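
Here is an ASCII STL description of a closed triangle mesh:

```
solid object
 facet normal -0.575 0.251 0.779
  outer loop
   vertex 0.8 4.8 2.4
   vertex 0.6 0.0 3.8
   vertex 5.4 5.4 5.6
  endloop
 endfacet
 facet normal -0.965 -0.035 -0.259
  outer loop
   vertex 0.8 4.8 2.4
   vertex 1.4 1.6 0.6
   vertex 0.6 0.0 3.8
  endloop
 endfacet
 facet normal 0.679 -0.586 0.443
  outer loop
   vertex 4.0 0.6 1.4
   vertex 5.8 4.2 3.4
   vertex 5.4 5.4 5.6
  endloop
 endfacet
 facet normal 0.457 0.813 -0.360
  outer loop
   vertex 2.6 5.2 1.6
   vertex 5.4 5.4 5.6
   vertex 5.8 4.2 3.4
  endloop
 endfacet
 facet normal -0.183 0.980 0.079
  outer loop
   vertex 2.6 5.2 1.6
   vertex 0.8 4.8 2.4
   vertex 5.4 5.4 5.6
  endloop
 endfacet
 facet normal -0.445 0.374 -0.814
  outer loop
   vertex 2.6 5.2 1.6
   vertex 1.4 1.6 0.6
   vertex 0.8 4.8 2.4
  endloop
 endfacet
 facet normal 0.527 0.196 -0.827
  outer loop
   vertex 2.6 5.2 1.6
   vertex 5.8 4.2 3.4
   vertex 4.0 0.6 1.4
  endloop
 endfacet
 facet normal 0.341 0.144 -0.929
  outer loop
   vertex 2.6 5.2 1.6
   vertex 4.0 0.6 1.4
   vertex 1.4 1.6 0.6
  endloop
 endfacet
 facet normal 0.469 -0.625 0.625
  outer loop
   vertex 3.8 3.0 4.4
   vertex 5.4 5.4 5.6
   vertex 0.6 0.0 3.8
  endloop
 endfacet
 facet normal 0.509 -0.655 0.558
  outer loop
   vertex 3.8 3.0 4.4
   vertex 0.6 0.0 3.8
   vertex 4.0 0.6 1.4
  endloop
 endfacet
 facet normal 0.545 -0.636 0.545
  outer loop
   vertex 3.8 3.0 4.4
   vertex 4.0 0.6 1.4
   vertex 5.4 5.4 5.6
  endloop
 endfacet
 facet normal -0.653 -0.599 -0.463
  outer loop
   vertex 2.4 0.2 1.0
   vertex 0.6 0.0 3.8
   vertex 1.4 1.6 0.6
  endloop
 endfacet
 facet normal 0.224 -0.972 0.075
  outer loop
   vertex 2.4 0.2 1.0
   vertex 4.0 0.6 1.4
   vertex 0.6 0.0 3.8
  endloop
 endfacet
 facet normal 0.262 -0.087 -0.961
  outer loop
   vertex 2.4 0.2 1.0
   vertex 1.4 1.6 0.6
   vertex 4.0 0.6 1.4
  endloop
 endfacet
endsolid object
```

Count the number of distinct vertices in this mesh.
9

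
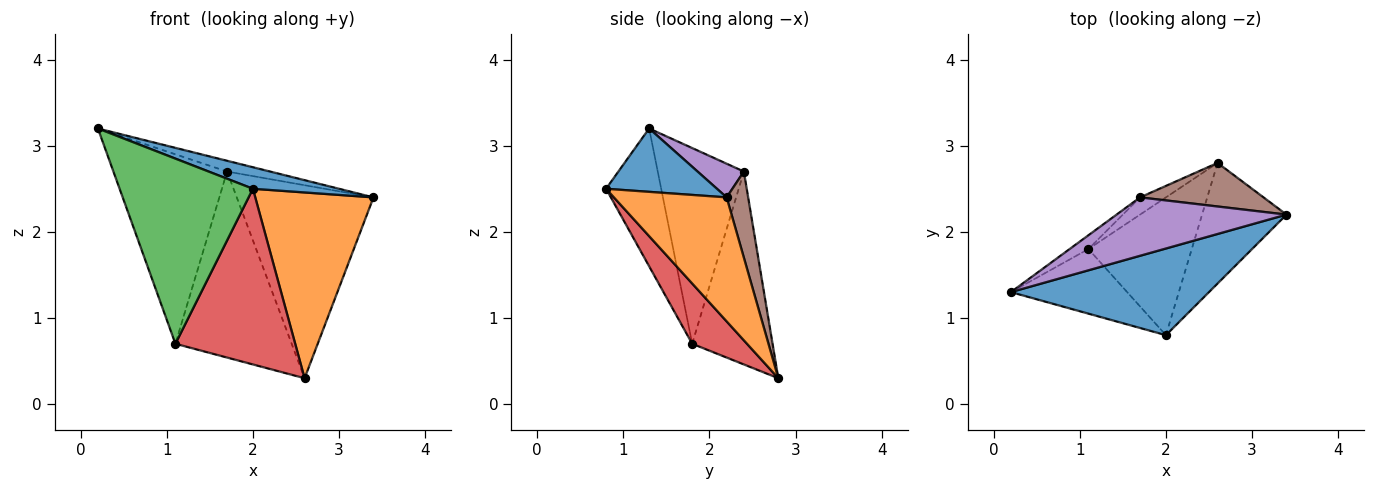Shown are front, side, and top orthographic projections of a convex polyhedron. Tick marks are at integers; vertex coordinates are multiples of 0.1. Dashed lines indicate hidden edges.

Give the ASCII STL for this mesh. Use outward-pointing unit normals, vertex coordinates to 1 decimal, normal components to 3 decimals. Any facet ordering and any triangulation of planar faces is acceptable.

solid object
 facet normal 0.296 -0.230 0.927
  outer loop
   vertex 2.0 0.8 2.5
   vertex 3.4 2.2 2.4
   vertex 0.2 1.3 3.2
  endloop
 endfacet
 facet normal 0.625 -0.655 -0.425
  outer loop
   vertex 2.6 2.8 0.3
   vertex 3.4 2.2 2.4
   vertex 2.0 0.8 2.5
  endloop
 endfacet
 facet normal -0.364 -0.880 -0.307
  outer loop
   vertex 1.1 1.8 0.7
   vertex 2.0 0.8 2.5
   vertex 0.2 1.3 3.2
  endloop
 endfacet
 facet normal 0.339 -0.740 -0.581
  outer loop
   vertex 1.1 1.8 0.7
   vertex 2.6 2.8 0.3
   vertex 2.0 0.8 2.5
  endloop
 endfacet
 facet normal 0.191 0.178 0.965
  outer loop
   vertex 1.7 2.4 2.7
   vertex 0.2 1.3 3.2
   vertex 3.4 2.2 2.4
  endloop
 endfacet
 facet normal 0.152 0.964 0.218
  outer loop
   vertex 1.7 2.4 2.7
   vertex 3.4 2.2 2.4
   vertex 2.6 2.8 0.3
  endloop
 endfacet
 facet normal -0.603 0.796 -0.058
  outer loop
   vertex 1.7 2.4 2.7
   vertex 1.1 1.8 0.7
   vertex 0.2 1.3 3.2
  endloop
 endfacet
 facet normal -0.567 0.820 -0.076
  outer loop
   vertex 1.7 2.4 2.7
   vertex 2.6 2.8 0.3
   vertex 1.1 1.8 0.7
  endloop
 endfacet
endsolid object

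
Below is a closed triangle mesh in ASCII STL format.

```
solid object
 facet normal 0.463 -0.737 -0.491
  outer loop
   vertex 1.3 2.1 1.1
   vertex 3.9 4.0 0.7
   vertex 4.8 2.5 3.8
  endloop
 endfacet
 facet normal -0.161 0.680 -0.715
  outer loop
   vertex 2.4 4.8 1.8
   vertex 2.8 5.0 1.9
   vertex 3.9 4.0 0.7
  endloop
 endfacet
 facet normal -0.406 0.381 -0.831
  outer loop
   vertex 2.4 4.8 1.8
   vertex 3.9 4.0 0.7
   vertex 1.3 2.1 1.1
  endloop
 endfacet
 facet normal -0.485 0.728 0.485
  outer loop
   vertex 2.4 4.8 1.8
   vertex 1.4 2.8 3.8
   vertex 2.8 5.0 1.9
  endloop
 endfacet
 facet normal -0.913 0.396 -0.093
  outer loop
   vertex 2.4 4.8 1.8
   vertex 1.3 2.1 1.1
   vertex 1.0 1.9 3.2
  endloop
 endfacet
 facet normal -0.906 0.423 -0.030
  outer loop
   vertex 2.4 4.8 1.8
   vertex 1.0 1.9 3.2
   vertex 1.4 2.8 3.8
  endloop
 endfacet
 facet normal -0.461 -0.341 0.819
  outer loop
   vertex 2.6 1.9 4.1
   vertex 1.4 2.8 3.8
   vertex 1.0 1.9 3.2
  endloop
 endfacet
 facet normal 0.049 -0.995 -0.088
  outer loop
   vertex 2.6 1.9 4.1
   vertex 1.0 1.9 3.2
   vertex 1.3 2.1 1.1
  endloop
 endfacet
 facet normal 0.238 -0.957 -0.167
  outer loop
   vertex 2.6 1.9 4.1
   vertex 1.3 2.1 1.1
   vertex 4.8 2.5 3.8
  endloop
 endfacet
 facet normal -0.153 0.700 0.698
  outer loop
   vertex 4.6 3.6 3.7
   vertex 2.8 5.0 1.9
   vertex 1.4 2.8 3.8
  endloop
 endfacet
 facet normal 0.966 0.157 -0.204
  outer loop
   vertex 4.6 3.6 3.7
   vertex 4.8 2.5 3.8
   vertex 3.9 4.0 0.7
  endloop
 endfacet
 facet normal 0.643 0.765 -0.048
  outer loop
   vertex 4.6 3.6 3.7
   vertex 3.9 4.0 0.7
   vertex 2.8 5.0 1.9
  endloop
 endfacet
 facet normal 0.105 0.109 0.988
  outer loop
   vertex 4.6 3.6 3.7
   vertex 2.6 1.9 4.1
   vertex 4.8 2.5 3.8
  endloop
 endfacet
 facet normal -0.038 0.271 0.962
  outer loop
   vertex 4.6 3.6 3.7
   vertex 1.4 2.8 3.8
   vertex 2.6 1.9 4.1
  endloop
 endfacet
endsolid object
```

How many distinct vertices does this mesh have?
9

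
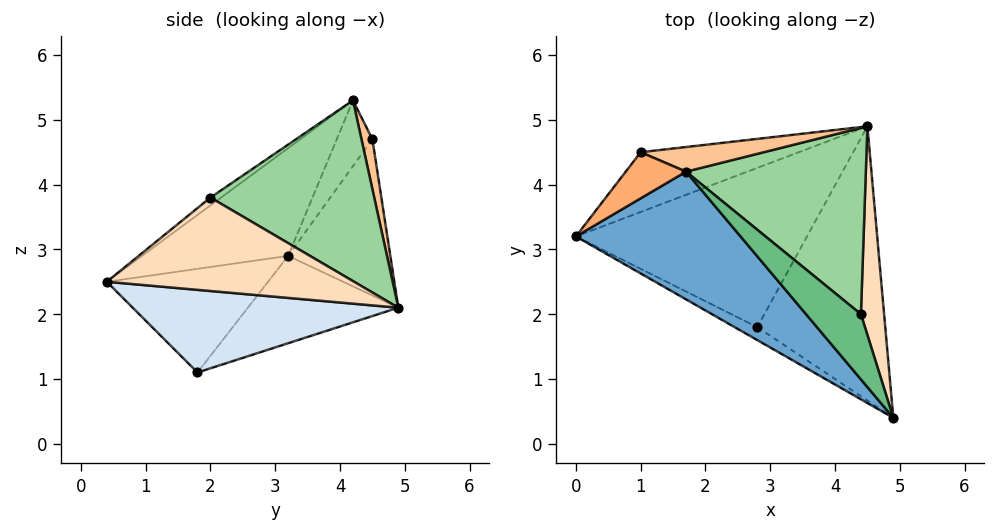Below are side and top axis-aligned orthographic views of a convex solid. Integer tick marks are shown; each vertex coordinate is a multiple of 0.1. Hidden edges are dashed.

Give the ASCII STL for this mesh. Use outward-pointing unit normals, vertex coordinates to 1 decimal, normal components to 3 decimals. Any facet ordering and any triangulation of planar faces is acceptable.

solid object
 facet normal -0.372 -0.733 0.569
  outer loop
   vertex 1.7 4.2 5.3
   vertex 0.0 3.2 2.9
   vertex 4.9 0.4 2.5
  endloop
 endfacet
 facet normal -0.500 -0.859 -0.109
  outer loop
   vertex 2.8 1.8 1.1
   vertex 4.9 0.4 2.5
   vertex 0.0 3.2 2.9
  endloop
 endfacet
 facet normal -0.317 0.444 -0.838
  outer loop
   vertex 2.8 1.8 1.1
   vertex 0.0 3.2 2.9
   vertex 4.5 4.9 2.1
  endloop
 endfacet
 facet normal 0.542 -0.026 -0.840
  outer loop
   vertex 2.8 1.8 1.1
   vertex 4.5 4.9 2.1
   vertex 4.9 0.4 2.5
  endloop
 endfacet
 facet normal -0.385 0.836 -0.390
  outer loop
   vertex 1.0 4.5 4.7
   vertex 4.5 4.9 2.1
   vertex 0.0 3.2 2.9
  endloop
 endfacet
 facet normal -0.692 -0.346 0.634
  outer loop
   vertex 1.0 4.5 4.7
   vertex 0.0 3.2 2.9
   vertex 1.7 4.2 5.3
  endloop
 endfacet
 facet normal 0.129 0.939 0.319
  outer loop
   vertex 1.0 4.5 4.7
   vertex 1.7 4.2 5.3
   vertex 4.5 4.9 2.1
  endloop
 endfacet
 facet normal 0.965 0.107 0.239
  outer loop
   vertex 4.4 2.0 3.8
   vertex 4.9 0.4 2.5
   vertex 4.5 4.9 2.1
  endloop
 endfacet
 facet normal -0.108 -0.647 0.755
  outer loop
   vertex 4.4 2.0 3.8
   vertex 1.7 4.2 5.3
   vertex 4.9 0.4 2.5
  endloop
 endfacet
 facet normal 0.661 0.363 0.657
  outer loop
   vertex 4.4 2.0 3.8
   vertex 4.5 4.9 2.1
   vertex 1.7 4.2 5.3
  endloop
 endfacet
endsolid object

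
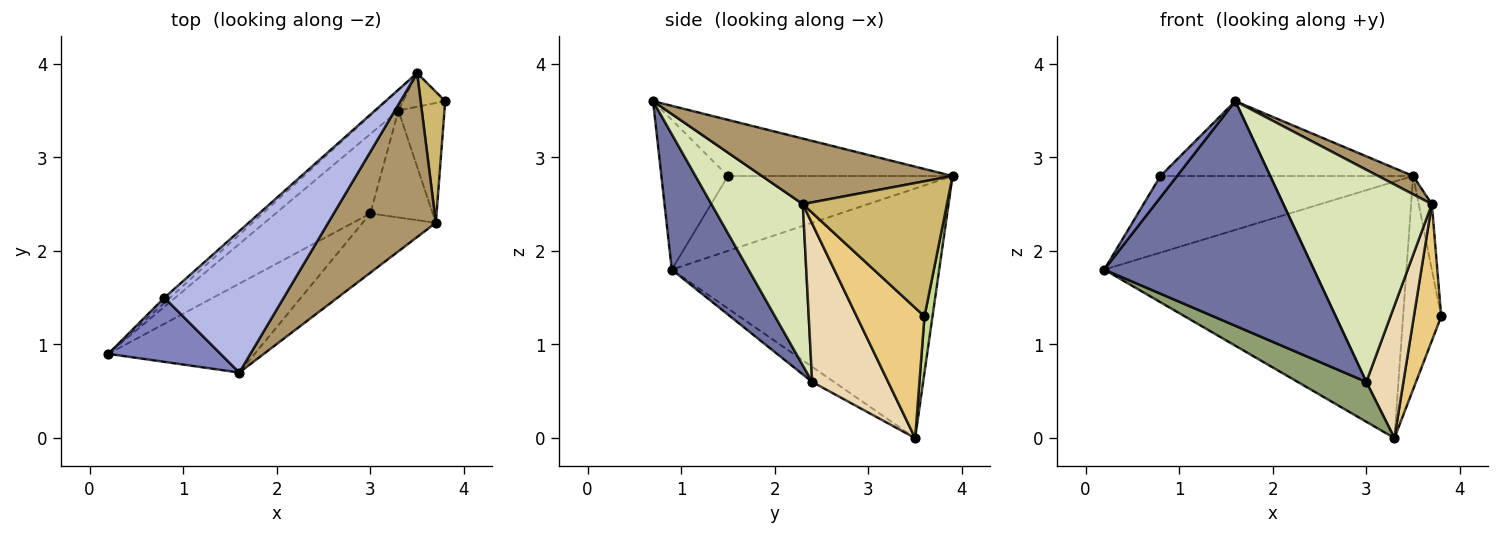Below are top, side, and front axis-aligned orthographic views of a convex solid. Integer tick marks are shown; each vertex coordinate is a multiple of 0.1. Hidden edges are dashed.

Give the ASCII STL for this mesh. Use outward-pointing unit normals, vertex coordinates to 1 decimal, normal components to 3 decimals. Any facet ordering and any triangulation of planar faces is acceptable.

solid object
 facet normal 0.322 -0.880 -0.348
  outer loop
   vertex 3.0 2.4 0.6
   vertex 1.6 0.7 3.6
   vertex 0.2 0.9 1.8
  endloop
 endfacet
 facet normal -0.784 -0.196 0.588
  outer loop
   vertex 0.8 1.5 2.8
   vertex 0.2 0.9 1.8
   vertex 1.6 0.7 3.6
  endloop
 endfacet
 facet normal -0.664 0.746 -0.050
  outer loop
   vertex 0.8 1.5 2.8
   vertex 3.5 3.9 2.8
   vertex 0.2 0.9 1.8
  endloop
 endfacet
 facet normal -0.384 0.432 0.816
  outer loop
   vertex 0.8 1.5 2.8
   vertex 1.6 0.7 3.6
   vertex 3.5 3.9 2.8
  endloop
 endfacet
 facet normal -0.141 -0.444 -0.885
  outer loop
   vertex 3.3 3.5 0.0
   vertex 3.0 2.4 0.6
   vertex 0.2 0.9 1.8
  endloop
 endfacet
 facet normal -0.662 0.748 -0.060
  outer loop
   vertex 3.3 3.5 0.0
   vertex 0.2 0.9 1.8
   vertex 3.5 3.9 2.8
  endloop
 endfacet
 facet normal 0.204 0.967 -0.153
  outer loop
   vertex 3.3 3.5 0.0
   vertex 3.5 3.9 2.8
   vertex 3.8 3.6 1.3
  endloop
 endfacet
 facet normal 0.510 -0.828 -0.231
  outer loop
   vertex 3.7 2.3 2.5
   vertex 1.6 0.7 3.6
   vertex 3.0 2.4 0.6
  endloop
 endfacet
 facet normal 0.518 -0.095 0.850
  outer loop
   vertex 3.7 2.3 2.5
   vertex 3.5 3.9 2.8
   vertex 1.6 0.7 3.6
  endloop
 endfacet
 facet normal 0.980 0.089 0.178
  outer loop
   vertex 3.7 2.3 2.5
   vertex 3.8 3.6 1.3
   vertex 3.5 3.9 2.8
  endloop
 endfacet
 facet normal 0.881 -0.355 -0.312
  outer loop
   vertex 3.7 2.3 2.5
   vertex 3.3 3.5 0.0
   vertex 3.8 3.6 1.3
  endloop
 endfacet
 facet normal 0.847 -0.413 -0.334
  outer loop
   vertex 3.7 2.3 2.5
   vertex 3.0 2.4 0.6
   vertex 3.3 3.5 0.0
  endloop
 endfacet
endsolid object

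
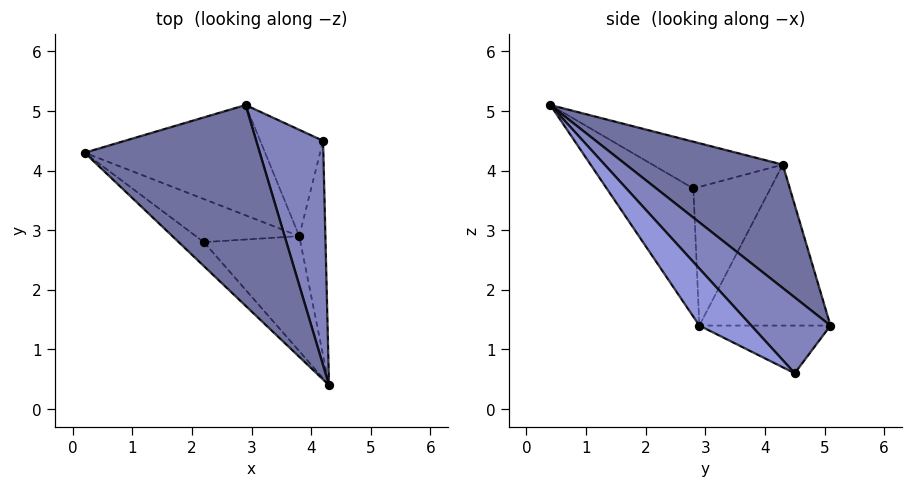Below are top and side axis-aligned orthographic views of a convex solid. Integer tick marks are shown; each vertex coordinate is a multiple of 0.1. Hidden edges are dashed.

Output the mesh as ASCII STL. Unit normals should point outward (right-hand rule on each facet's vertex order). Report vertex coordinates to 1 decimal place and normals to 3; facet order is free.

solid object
 facet normal 0.446 0.632 0.634
  outer loop
   vertex 2.9 5.1 1.4
   vertex 0.2 4.3 4.1
   vertex 4.3 0.4 5.1
  endloop
 endfacet
 facet normal 0.602 0.597 0.530
  outer loop
   vertex 2.9 5.1 1.4
   vertex 4.3 0.4 5.1
   vertex 4.2 4.5 0.6
  endloop
 endfacet
 facet normal 0.833 -0.400 -0.383
  outer loop
   vertex 3.8 2.9 1.4
   vertex 4.2 4.5 0.6
   vertex 4.3 0.4 5.1
  endloop
 endfacet
 facet normal -0.642 -0.263 -0.720
  outer loop
   vertex 3.8 2.9 1.4
   vertex 0.2 4.3 4.1
   vertex 2.9 5.1 1.4
  endloop
 endfacet
 facet normal -0.587 -0.240 -0.773
  outer loop
   vertex 3.8 2.9 1.4
   vertex 2.9 5.1 1.4
   vertex 4.2 4.5 0.6
  endloop
 endfacet
 facet normal -0.608 -0.723 -0.328
  outer loop
   vertex 2.2 2.8 3.7
   vertex 4.3 0.4 5.1
   vertex 0.2 4.3 4.1
  endloop
 endfacet
 facet normal -0.593 -0.673 -0.442
  outer loop
   vertex 2.2 2.8 3.7
   vertex 0.2 4.3 4.1
   vertex 3.8 2.9 1.4
  endloop
 endfacet
 facet normal -0.551 -0.724 -0.415
  outer loop
   vertex 2.2 2.8 3.7
   vertex 3.8 2.9 1.4
   vertex 4.3 0.4 5.1
  endloop
 endfacet
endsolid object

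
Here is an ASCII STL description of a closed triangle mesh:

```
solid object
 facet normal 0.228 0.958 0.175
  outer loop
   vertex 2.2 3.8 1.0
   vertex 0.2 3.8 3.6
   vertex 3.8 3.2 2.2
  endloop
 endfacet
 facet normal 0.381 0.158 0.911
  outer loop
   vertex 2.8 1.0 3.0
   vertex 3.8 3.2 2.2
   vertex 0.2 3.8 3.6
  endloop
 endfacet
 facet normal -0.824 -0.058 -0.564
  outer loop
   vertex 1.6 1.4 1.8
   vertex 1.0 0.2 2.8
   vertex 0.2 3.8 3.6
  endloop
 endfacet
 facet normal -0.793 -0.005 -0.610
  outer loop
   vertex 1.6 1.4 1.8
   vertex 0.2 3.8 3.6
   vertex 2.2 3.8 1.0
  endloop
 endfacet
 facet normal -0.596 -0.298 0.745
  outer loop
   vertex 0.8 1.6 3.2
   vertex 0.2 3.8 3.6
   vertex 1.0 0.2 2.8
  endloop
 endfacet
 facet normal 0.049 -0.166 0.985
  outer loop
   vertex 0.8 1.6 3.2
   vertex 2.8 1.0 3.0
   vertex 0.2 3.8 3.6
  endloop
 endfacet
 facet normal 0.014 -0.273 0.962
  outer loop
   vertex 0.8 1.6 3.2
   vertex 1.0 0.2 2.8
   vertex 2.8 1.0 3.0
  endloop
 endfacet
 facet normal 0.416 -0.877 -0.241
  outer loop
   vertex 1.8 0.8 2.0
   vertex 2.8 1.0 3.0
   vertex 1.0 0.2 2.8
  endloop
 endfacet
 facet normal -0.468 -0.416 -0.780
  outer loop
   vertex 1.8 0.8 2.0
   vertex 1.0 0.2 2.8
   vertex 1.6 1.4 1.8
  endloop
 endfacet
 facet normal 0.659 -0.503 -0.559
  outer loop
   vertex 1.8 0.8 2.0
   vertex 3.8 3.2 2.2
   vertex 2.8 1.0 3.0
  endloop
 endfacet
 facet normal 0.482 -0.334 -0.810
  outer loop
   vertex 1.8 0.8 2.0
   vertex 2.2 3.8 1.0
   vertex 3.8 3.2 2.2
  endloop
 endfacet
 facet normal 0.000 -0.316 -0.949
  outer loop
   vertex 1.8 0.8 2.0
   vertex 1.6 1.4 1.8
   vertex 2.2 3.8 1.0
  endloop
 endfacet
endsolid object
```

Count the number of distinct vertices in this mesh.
8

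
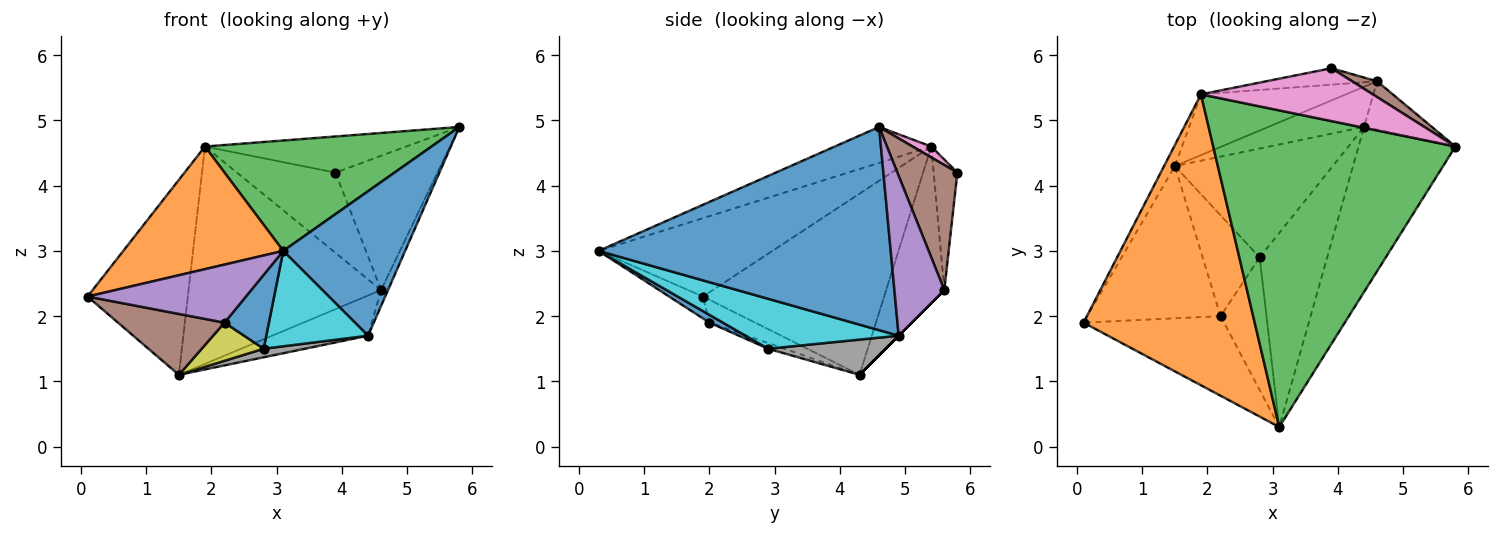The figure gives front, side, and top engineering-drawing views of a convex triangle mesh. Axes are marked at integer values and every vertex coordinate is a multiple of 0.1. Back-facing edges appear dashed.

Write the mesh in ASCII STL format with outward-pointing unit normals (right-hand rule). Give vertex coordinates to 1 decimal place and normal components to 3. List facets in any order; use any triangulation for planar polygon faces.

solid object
 facet normal 0.845 -0.353 -0.403
  outer loop
   vertex 4.4 4.9 1.7
   vertex 5.8 4.6 4.9
   vertex 3.1 0.3 3.0
  endloop
 endfacet
 facet normal -0.389 -0.358 0.849
  outer loop
   vertex 1.9 5.4 4.6
   vertex 0.1 1.9 2.3
   vertex 3.1 0.3 3.0
  endloop
 endfacet
 facet normal -0.139 -0.326 0.935
  outer loop
   vertex 1.9 5.4 4.6
   vertex 3.1 0.3 3.0
   vertex 5.8 4.6 4.9
  endloop
 endfacet
 facet normal -0.874 0.484 -0.052
  outer loop
   vertex 1.9 5.4 4.6
   vertex 1.5 4.3 1.1
   vertex 0.1 1.9 2.3
  endloop
 endfacet
 facet normal -0.125 -0.585 -0.802
  outer loop
   vertex 2.2 2.0 1.9
   vertex 3.1 0.3 3.0
   vertex 0.1 1.9 2.3
  endloop
 endfacet
 facet normal -0.157 -0.367 -0.917
  outer loop
   vertex 2.2 2.0 1.9
   vertex 0.1 1.9 2.3
   vertex 1.5 4.3 1.1
  endloop
 endfacet
 facet normal 0.052 0.564 0.824
  outer loop
   vertex 3.9 5.8 4.2
   vertex 1.9 5.4 4.6
   vertex 5.8 4.6 4.9
  endloop
 endfacet
 facet normal 0.217 -0.076 -0.973
  outer loop
   vertex 2.8 2.9 1.5
   vertex 1.5 4.3 1.1
   vertex 4.4 4.9 1.7
  endloop
 endfacet
 facet normal -0.093 -0.352 -0.931
  outer loop
   vertex 2.8 2.9 1.5
   vertex 2.2 2.0 1.9
   vertex 1.5 4.3 1.1
  endloop
 endfacet
 facet normal 0.553 -0.368 -0.748
  outer loop
   vertex 2.8 2.9 1.5
   vertex 4.4 4.9 1.7
   vertex 3.1 0.3 3.0
  endloop
 endfacet
 facet normal 0.146 -0.482 -0.864
  outer loop
   vertex 2.8 2.9 1.5
   vertex 3.1 0.3 3.0
   vertex 2.2 2.0 1.9
  endloop
 endfacet
 facet normal -0.279 0.925 -0.259
  outer loop
   vertex 4.6 5.6 2.4
   vertex 1.5 4.3 1.1
   vertex 1.9 5.4 4.6
  endloop
 endfacet
 facet normal -0.230 0.953 -0.195
  outer loop
   vertex 4.6 5.6 2.4
   vertex 1.9 5.4 4.6
   vertex 3.9 5.8 4.2
  endloop
 endfacet
 facet normal 0.000 0.707 -0.707
  outer loop
   vertex 4.6 5.6 2.4
   vertex 4.4 4.9 1.7
   vertex 1.5 4.3 1.1
  endloop
 endfacet
 facet normal 0.913 0.127 -0.388
  outer loop
   vertex 4.6 5.6 2.4
   vertex 5.8 4.6 4.9
   vertex 4.4 4.9 1.7
  endloop
 endfacet
 facet normal 0.504 0.858 0.101
  outer loop
   vertex 4.6 5.6 2.4
   vertex 3.9 5.8 4.2
   vertex 5.8 4.6 4.9
  endloop
 endfacet
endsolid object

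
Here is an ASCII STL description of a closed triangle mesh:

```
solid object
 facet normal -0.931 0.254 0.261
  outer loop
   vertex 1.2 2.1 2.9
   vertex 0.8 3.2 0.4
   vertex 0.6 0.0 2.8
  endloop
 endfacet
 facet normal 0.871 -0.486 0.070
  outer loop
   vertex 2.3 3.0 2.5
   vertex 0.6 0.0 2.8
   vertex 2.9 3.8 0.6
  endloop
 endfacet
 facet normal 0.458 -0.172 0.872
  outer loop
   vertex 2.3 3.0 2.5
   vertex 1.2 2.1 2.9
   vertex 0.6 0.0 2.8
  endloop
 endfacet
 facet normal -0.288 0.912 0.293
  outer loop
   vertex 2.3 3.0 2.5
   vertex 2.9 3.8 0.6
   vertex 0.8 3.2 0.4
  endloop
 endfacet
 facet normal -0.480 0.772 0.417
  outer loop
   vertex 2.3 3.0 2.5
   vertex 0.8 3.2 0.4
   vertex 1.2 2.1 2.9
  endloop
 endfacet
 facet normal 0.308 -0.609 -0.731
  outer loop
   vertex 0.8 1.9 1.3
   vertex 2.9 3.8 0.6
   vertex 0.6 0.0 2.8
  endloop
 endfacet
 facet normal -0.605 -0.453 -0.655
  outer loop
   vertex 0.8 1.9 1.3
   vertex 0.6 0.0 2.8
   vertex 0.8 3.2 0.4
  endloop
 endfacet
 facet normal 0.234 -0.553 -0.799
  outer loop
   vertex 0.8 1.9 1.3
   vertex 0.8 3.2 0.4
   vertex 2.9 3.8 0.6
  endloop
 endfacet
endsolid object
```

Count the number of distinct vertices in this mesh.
6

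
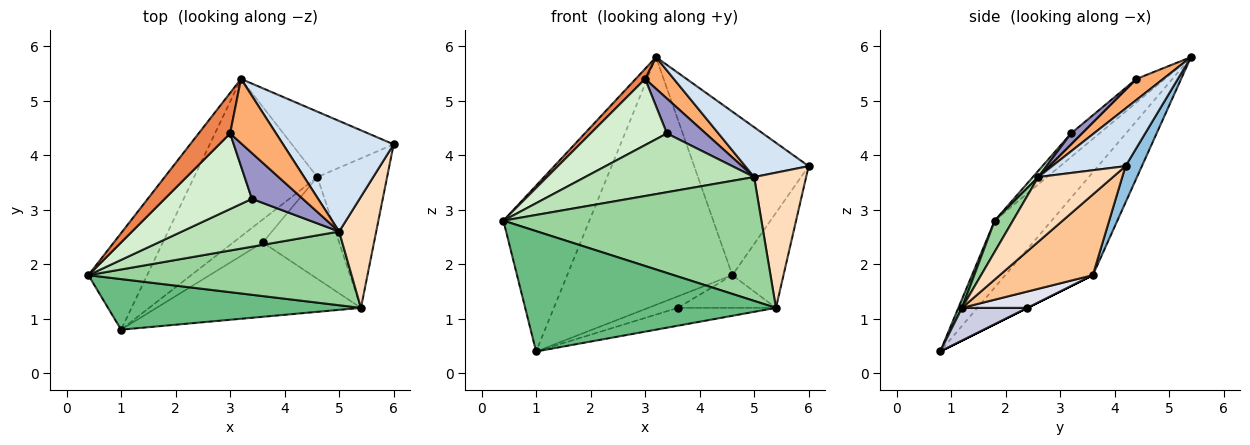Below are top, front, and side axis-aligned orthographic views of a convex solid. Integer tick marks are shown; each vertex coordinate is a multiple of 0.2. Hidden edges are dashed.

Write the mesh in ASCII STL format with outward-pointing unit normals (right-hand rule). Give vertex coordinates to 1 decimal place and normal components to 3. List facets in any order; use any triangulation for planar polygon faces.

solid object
 facet normal -0.497 0.750 -0.437
  outer loop
   vertex 1.0 0.8 0.4
   vertex 0.4 1.8 2.8
   vertex 3.2 5.4 5.8
  endloop
 endfacet
 facet normal 0.131 0.920 -0.368
  outer loop
   vertex 4.6 3.6 1.8
   vertex 3.2 5.4 5.8
   vertex 6.0 4.2 3.8
  endloop
 endfacet
 facet normal -0.409 0.770 -0.490
  outer loop
   vertex 4.6 3.6 1.8
   vertex 1.0 0.8 0.4
   vertex 3.2 5.4 5.8
  endloop
 endfacet
 facet normal 0.429 -0.371 0.823
  outer loop
   vertex 5.0 2.6 3.6
   vertex 6.0 4.2 3.8
   vertex 3.2 5.4 5.8
  endloop
 endfacet
 facet normal -0.588 -0.196 0.784
  outer loop
   vertex 3.0 4.4 5.4
   vertex 3.2 5.4 5.8
   vertex 0.4 1.8 2.8
  endloop
 endfacet
 facet normal 0.380 -0.408 0.830
  outer loop
   vertex 3.0 4.4 5.4
   vertex 5.0 2.6 3.6
   vertex 3.2 5.4 5.8
  endloop
 endfacet
 facet normal 0.698 0.384 -0.604
  outer loop
   vertex 5.4 1.2 1.2
   vertex 4.6 3.6 1.8
   vertex 6.0 4.2 3.8
  endloop
 endfacet
 facet normal 0.743 -0.517 0.426
  outer loop
   vertex 5.4 1.2 1.2
   vertex 6.0 4.2 3.8
   vertex 5.0 2.6 3.6
  endloop
 endfacet
 facet normal 0.013 -0.922 0.387
  outer loop
   vertex 5.4 1.2 1.2
   vertex 0.4 1.8 2.8
   vertex 1.0 0.8 0.4
  endloop
 endfacet
 facet normal 0.060 -0.858 0.510
  outer loop
   vertex 5.4 1.2 1.2
   vertex 5.0 2.6 3.6
   vertex 0.4 1.8 2.8
  endloop
 endfacet
 facet normal 0.025 -0.775 0.631
  outer loop
   vertex 3.4 3.2 4.4
   vertex 0.4 1.8 2.8
   vertex 5.0 2.6 3.6
  endloop
 endfacet
 facet normal -0.094 -0.656 0.749
  outer loop
   vertex 3.4 3.2 4.4
   vertex 3.0 4.4 5.4
   vertex 0.4 1.8 2.8
  endloop
 endfacet
 facet normal 0.168 -0.597 0.784
  outer loop
   vertex 3.4 3.2 4.4
   vertex 5.0 2.6 3.6
   vertex 3.0 4.4 5.4
  endloop
 endfacet
 facet normal 0.000 0.447 -0.894
  outer loop
   vertex 3.6 2.4 1.2
   vertex 1.0 0.8 0.4
   vertex 4.6 3.6 1.8
  endloop
 endfacet
 facet normal 0.154 0.231 -0.961
  outer loop
   vertex 3.6 2.4 1.2
   vertex 5.4 1.2 1.2
   vertex 1.0 0.8 0.4
  endloop
 endfacet
 facet normal 0.200 0.300 -0.933
  outer loop
   vertex 3.6 2.4 1.2
   vertex 4.6 3.6 1.8
   vertex 5.4 1.2 1.2
  endloop
 endfacet
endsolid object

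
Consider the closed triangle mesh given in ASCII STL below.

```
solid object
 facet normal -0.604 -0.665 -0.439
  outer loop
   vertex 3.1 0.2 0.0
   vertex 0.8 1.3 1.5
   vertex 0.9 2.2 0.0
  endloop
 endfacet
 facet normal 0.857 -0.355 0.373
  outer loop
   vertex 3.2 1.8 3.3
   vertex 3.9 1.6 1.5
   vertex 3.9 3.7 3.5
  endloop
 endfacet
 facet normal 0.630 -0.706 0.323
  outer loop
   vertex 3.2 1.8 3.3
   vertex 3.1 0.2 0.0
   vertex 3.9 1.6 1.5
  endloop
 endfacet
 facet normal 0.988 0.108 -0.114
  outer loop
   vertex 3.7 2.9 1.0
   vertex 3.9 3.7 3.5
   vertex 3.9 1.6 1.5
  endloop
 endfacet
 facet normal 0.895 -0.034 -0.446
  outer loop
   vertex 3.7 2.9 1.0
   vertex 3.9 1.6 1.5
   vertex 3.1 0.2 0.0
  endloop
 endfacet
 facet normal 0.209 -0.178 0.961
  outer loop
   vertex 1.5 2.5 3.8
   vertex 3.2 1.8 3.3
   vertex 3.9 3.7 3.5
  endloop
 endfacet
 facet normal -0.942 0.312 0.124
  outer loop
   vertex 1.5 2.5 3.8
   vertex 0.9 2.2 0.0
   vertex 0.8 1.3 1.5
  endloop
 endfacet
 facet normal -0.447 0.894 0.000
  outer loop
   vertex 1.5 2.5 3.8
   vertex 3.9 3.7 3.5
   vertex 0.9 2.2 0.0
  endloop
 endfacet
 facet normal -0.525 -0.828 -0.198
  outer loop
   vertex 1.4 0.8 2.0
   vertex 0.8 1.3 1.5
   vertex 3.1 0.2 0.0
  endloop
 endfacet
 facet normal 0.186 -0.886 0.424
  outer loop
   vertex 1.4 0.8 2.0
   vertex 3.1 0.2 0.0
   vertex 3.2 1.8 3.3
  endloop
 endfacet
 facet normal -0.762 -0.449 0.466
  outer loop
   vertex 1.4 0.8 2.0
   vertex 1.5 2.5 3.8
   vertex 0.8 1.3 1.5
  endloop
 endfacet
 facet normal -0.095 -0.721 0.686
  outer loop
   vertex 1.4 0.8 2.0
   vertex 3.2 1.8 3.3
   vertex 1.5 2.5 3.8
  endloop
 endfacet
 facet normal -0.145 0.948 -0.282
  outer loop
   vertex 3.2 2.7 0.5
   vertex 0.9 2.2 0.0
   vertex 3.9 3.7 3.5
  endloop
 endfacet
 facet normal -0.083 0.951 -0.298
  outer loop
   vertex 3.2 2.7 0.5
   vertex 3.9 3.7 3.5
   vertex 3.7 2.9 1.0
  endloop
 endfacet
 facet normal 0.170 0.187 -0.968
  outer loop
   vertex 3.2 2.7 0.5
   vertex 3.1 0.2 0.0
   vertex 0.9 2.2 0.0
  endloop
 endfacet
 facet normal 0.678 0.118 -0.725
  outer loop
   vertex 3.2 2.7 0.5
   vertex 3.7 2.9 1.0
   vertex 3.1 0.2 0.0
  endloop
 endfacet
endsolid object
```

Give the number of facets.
16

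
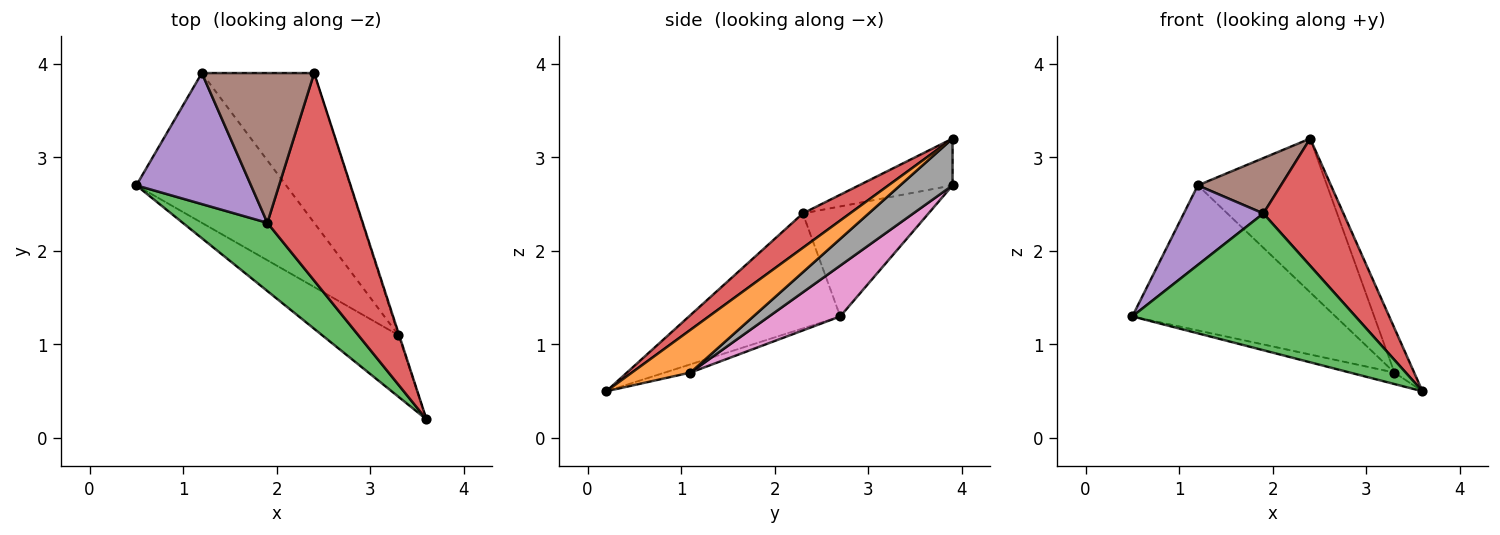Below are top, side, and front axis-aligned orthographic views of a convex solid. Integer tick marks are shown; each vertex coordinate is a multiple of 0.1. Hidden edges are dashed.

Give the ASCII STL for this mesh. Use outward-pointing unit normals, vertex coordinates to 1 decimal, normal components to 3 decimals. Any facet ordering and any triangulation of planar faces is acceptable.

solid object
 facet normal -0.105 0.182 -0.978
  outer loop
   vertex 3.3 1.1 0.7
   vertex 3.6 0.2 0.5
   vertex 0.5 2.7 1.3
  endloop
 endfacet
 facet normal 0.947 0.320 -0.017
  outer loop
   vertex 3.3 1.1 0.7
   vertex 2.4 3.9 3.2
   vertex 3.6 0.2 0.5
  endloop
 endfacet
 facet normal -0.519 -0.765 0.382
  outer loop
   vertex 1.9 2.3 2.4
   vertex 0.5 2.7 1.3
   vertex 3.6 0.2 0.5
  endloop
 endfacet
 facet normal 0.294 -0.499 0.815
  outer loop
   vertex 1.9 2.3 2.4
   vertex 3.6 0.2 0.5
   vertex 2.4 3.9 3.2
  endloop
 endfacet
 facet normal -0.634 -0.401 0.661
  outer loop
   vertex 1.2 3.9 2.7
   vertex 0.5 2.7 1.3
   vertex 1.9 2.3 2.4
  endloop
 endfacet
 facet normal -0.364 -0.323 0.874
  outer loop
   vertex 1.2 3.9 2.7
   vertex 1.9 2.3 2.4
   vertex 2.4 3.9 3.2
  endloop
 endfacet
 facet normal 0.237 0.676 -0.698
  outer loop
   vertex 1.2 3.9 2.7
   vertex 3.3 1.1 0.7
   vertex 0.5 2.7 1.3
  endloop
 endfacet
 facet normal 0.279 0.688 -0.670
  outer loop
   vertex 1.2 3.9 2.7
   vertex 2.4 3.9 3.2
   vertex 3.3 1.1 0.7
  endloop
 endfacet
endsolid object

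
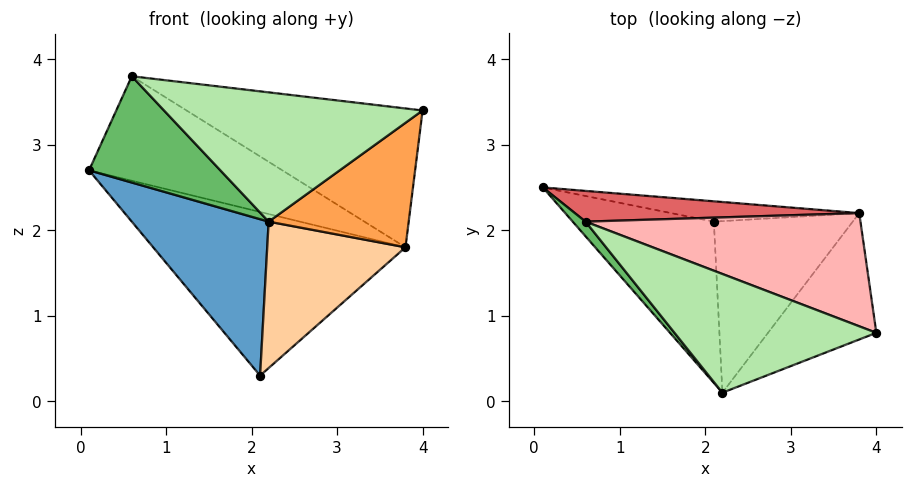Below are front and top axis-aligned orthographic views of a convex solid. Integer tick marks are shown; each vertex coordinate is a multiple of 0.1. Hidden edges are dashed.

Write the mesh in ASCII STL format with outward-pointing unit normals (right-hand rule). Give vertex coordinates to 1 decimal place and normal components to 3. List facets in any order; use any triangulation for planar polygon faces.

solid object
 facet normal -0.707 -0.492 -0.507
  outer loop
   vertex 2.1 2.1 0.3
   vertex 2.2 0.1 2.1
   vertex 0.1 2.5 2.7
  endloop
 endfacet
 facet normal 0.050 0.991 -0.123
  outer loop
   vertex 3.8 2.2 1.8
   vertex 2.1 2.1 0.3
   vertex 0.1 2.5 2.7
  endloop
 endfacet
 facet normal 0.619 -0.551 -0.560
  outer loop
   vertex 3.8 2.2 1.8
   vertex 4.0 0.8 3.4
   vertex 2.2 0.1 2.1
  endloop
 endfacet
 facet normal 0.579 -0.529 -0.620
  outer loop
   vertex 3.8 2.2 1.8
   vertex 2.2 0.1 2.1
   vertex 2.1 2.1 0.3
  endloop
 endfacet
 facet normal -0.738 -0.669 0.092
  outer loop
   vertex 0.6 2.1 3.8
   vertex 0.1 2.5 2.7
   vertex 2.2 0.1 2.1
  endloop
 endfacet
 facet normal -0.198 -0.722 0.663
  outer loop
   vertex 0.6 2.1 3.8
   vertex 2.2 0.1 2.1
   vertex 4.0 0.8 3.4
  endloop
 endfacet
 facet normal 0.145 0.949 0.279
  outer loop
   vertex 0.6 2.1 3.8
   vertex 3.8 2.2 1.8
   vertex 0.1 2.5 2.7
  endloop
 endfacet
 facet normal 0.348 0.727 0.592
  outer loop
   vertex 0.6 2.1 3.8
   vertex 4.0 0.8 3.4
   vertex 3.8 2.2 1.8
  endloop
 endfacet
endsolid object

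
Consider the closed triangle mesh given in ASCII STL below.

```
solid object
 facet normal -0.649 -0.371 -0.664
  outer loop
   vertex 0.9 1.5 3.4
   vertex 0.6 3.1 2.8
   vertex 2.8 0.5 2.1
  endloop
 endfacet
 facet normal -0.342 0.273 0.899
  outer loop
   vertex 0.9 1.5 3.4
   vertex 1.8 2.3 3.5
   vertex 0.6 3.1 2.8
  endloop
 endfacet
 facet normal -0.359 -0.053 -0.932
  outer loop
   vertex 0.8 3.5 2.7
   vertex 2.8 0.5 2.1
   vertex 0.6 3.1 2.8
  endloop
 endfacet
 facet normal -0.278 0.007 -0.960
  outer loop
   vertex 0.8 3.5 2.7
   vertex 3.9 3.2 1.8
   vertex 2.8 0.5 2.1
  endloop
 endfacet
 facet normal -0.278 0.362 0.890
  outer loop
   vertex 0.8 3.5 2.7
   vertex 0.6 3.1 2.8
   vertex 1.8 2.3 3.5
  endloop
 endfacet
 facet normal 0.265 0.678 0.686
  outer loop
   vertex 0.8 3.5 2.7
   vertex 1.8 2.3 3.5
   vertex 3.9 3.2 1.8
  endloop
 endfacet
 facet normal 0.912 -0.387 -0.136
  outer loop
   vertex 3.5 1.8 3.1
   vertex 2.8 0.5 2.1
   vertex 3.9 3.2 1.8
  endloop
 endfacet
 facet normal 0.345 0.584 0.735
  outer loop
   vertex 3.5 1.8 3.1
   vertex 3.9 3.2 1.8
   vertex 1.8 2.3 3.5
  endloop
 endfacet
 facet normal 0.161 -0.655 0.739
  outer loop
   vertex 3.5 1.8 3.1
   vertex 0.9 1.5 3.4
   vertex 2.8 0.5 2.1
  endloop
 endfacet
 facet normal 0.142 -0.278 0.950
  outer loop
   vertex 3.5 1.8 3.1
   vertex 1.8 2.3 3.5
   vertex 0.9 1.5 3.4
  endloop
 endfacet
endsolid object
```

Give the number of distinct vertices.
7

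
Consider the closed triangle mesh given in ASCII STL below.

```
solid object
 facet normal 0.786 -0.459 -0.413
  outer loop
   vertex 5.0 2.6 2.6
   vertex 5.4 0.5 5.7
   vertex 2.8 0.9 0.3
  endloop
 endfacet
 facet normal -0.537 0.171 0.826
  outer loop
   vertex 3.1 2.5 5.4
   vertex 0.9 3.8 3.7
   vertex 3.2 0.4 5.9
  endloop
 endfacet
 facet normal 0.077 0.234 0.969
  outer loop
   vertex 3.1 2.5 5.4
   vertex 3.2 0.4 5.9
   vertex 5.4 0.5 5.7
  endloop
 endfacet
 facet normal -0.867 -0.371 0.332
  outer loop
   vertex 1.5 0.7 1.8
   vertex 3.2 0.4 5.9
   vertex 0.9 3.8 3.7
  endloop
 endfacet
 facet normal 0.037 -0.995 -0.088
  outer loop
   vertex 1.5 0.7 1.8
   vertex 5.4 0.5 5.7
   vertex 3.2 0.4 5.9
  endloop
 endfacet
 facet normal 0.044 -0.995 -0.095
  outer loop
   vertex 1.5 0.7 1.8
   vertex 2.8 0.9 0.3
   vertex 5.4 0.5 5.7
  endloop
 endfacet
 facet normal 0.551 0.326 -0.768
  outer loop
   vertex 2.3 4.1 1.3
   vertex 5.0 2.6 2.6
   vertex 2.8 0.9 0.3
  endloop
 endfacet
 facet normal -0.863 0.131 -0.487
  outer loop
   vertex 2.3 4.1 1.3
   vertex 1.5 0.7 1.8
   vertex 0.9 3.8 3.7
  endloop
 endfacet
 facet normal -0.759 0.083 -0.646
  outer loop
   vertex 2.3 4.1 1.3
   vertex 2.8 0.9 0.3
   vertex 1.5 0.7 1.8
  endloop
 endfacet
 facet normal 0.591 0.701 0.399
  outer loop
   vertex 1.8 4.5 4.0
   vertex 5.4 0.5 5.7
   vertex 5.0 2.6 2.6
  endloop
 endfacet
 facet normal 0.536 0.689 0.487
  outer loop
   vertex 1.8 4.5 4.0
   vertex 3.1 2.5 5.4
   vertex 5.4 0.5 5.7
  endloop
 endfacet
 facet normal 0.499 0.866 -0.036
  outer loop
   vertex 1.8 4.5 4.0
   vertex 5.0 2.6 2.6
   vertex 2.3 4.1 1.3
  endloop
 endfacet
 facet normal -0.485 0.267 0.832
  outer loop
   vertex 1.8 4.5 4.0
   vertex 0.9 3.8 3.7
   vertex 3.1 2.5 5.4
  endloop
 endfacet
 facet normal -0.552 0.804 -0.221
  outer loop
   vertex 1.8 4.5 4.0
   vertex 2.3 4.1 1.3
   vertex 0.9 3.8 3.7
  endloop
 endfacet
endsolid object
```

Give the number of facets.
14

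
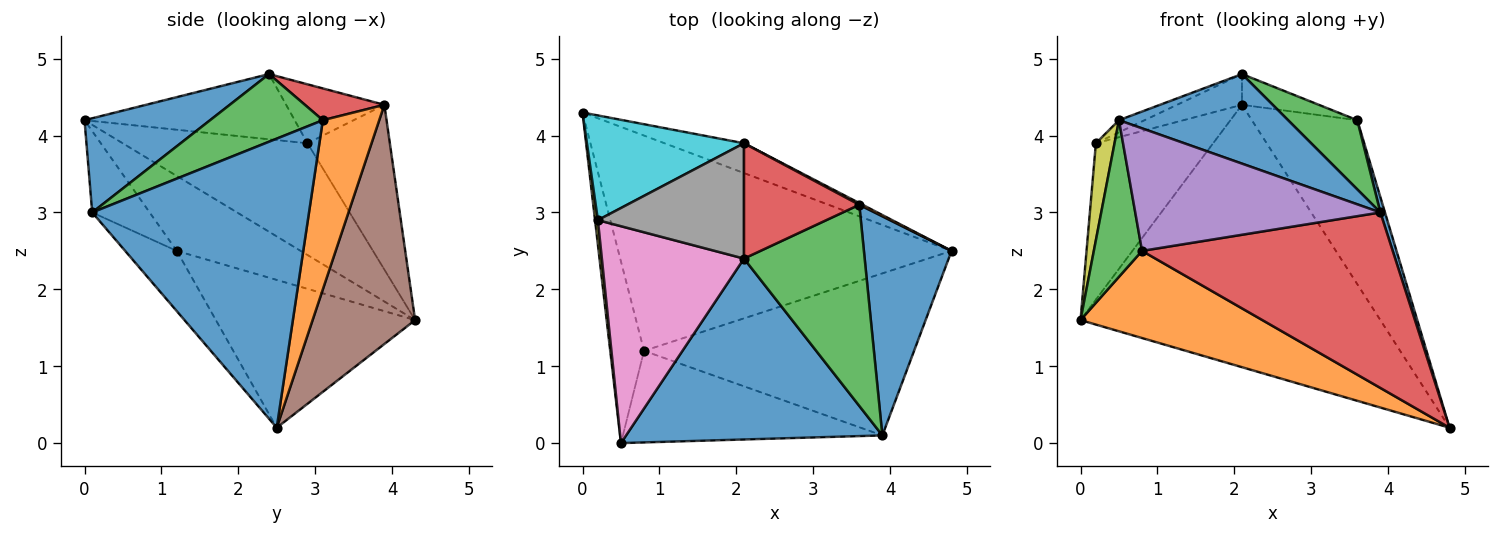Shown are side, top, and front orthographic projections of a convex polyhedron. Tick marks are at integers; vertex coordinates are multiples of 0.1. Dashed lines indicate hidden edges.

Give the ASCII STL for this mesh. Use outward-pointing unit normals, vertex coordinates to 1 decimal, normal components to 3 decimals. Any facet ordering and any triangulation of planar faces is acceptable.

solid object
 facet normal 0.313 -0.421 0.851
  outer loop
   vertex 3.9 0.1 3.0
   vertex 2.1 2.4 4.8
   vertex 0.5 0.0 4.2
  endloop
 endfacet
 facet normal -0.380 -0.347 -0.857
  outer loop
   vertex 0.8 1.2 2.5
   vertex 0.0 4.3 1.6
   vertex 4.8 2.5 0.2
  endloop
 endfacet
 facet normal -0.859 -0.334 -0.388
  outer loop
   vertex 0.8 1.2 2.5
   vertex 0.5 0.0 4.2
   vertex 0.0 4.3 1.6
  endloop
 endfacet
 facet normal -0.150 -0.726 -0.671
  outer loop
   vertex 0.8 1.2 2.5
   vertex 4.8 2.5 0.2
   vertex 3.9 0.1 3.0
  endloop
 endfacet
 facet normal -0.184 -0.787 -0.588
  outer loop
   vertex 0.8 1.2 2.5
   vertex 3.9 0.1 3.0
   vertex 0.5 0.0 4.2
  endloop
 endfacet
 facet normal 0.322 0.941 -0.107
  outer loop
   vertex 2.1 3.9 4.4
   vertex 4.8 2.5 0.2
   vertex 0.0 4.3 1.6
  endloop
 endfacet
 facet normal -0.417 0.051 0.908
  outer loop
   vertex 0.2 2.9 3.9
   vertex 0.5 0.0 4.2
   vertex 2.1 2.4 4.8
  endloop
 endfacet
 facet normal -0.363 0.240 0.900
  outer loop
   vertex 0.2 2.9 3.9
   vertex 2.1 2.4 4.8
   vertex 2.1 3.9 4.4
  endloop
 endfacet
 facet normal -0.995 -0.100 0.025
  outer loop
   vertex 0.2 2.9 3.9
   vertex 0.0 4.3 1.6
   vertex 0.5 0.0 4.2
  endloop
 endfacet
 facet normal -0.504 0.718 0.481
  outer loop
   vertex 0.2 2.9 3.9
   vertex 2.1 3.9 4.4
   vertex 0.0 4.3 1.6
  endloop
 endfacet
 facet normal 0.957 -0.020 0.290
  outer loop
   vertex 3.6 3.1 4.2
   vertex 3.9 0.1 3.0
   vertex 4.8 2.5 0.2
  endloop
 endfacet
 facet normal 0.472 0.882 0.009
  outer loop
   vertex 3.6 3.1 4.2
   vertex 4.8 2.5 0.2
   vertex 2.1 3.9 4.4
  endloop
 endfacet
 facet normal 0.468 -0.287 0.836
  outer loop
   vertex 3.6 3.1 4.2
   vertex 2.1 2.4 4.8
   vertex 3.9 0.1 3.0
  endloop
 endfacet
 facet normal 0.257 0.249 0.934
  outer loop
   vertex 3.6 3.1 4.2
   vertex 2.1 3.9 4.4
   vertex 2.1 2.4 4.8
  endloop
 endfacet
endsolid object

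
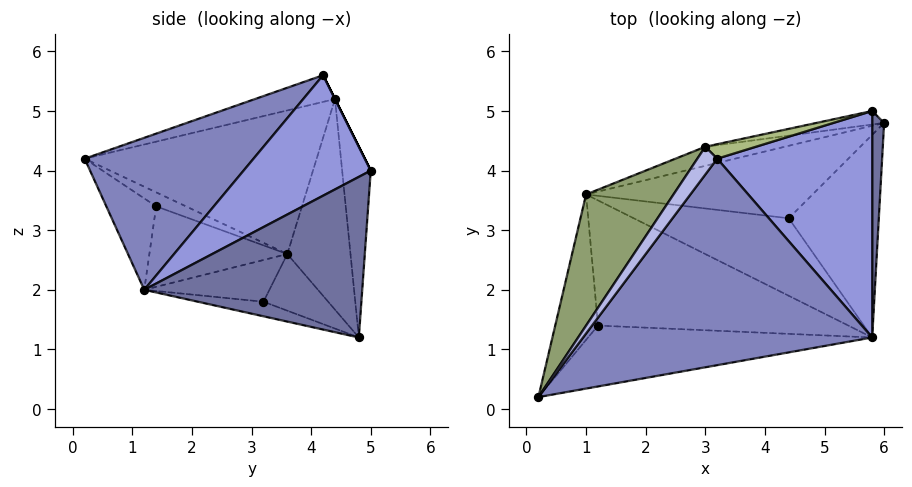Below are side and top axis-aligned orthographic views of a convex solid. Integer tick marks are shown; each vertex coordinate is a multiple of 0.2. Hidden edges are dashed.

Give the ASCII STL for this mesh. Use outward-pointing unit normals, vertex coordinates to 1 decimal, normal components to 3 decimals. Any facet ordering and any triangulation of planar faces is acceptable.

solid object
 facet normal 0.997 -0.039 0.074
  outer loop
   vertex 5.8 1.2 2.0
   vertex 6.0 4.8 1.2
   vertex 5.8 5.0 4.0
  endloop
 endfacet
 facet normal 0.389 -0.550 0.739
  outer loop
   vertex 5.8 1.2 2.0
   vertex 3.2 4.2 5.6
   vertex 0.2 0.2 4.2
  endloop
 endfacet
 facet normal 0.567 -0.384 0.729
  outer loop
   vertex 5.8 1.2 2.0
   vertex 5.8 5.0 4.0
   vertex 3.2 4.2 5.6
  endloop
 endfacet
 facet normal -0.747 0.365 0.556
  outer loop
   vertex 3.0 4.4 5.2
   vertex 0.2 0.2 4.2
   vertex 3.2 4.2 5.6
  endloop
 endfacet
 facet normal -0.780 0.407 0.475
  outer loop
   vertex 3.0 4.4 5.2
   vertex 1.0 3.6 2.6
   vertex 0.2 0.2 4.2
  endloop
 endfacet
 facet normal 0.000 0.894 0.447
  outer loop
   vertex 3.0 4.4 5.2
   vertex 3.2 4.2 5.6
   vertex 5.8 5.0 4.0
  endloop
 endfacet
 facet normal -0.244 0.966 -0.086
  outer loop
   vertex 3.0 4.4 5.2
   vertex 5.8 5.0 4.0
   vertex 6.0 4.8 1.2
  endloop
 endfacet
 facet normal -0.258 0.961 -0.097
  outer loop
   vertex 3.0 4.4 5.2
   vertex 6.0 4.8 1.2
   vertex 1.0 3.6 2.6
  endloop
 endfacet
 facet normal -0.286 -0.355 -0.890
  outer loop
   vertex 1.2 1.4 3.4
   vertex 5.8 1.2 2.0
   vertex 0.2 0.2 4.2
  endloop
 endfacet
 facet normal -0.292 -0.350 -0.890
  outer loop
   vertex 1.2 1.4 3.4
   vertex 0.2 0.2 4.2
   vertex 1.0 3.6 2.6
  endloop
 endfacet
 facet normal -0.287 -0.350 -0.892
  outer loop
   vertex 1.2 1.4 3.4
   vertex 1.0 3.6 2.6
   vertex 5.8 1.2 2.0
  endloop
 endfacet
 facet normal -0.156 -0.206 -0.966
  outer loop
   vertex 4.4 3.2 1.8
   vertex 6.0 4.8 1.2
   vertex 5.8 1.2 2.0
  endloop
 endfacet
 facet normal -0.241 -0.120 -0.963
  outer loop
   vertex 4.4 3.2 1.8
   vertex 1.0 3.6 2.6
   vertex 6.0 4.8 1.2
  endloop
 endfacet
 facet normal -0.250 -0.268 -0.930
  outer loop
   vertex 4.4 3.2 1.8
   vertex 5.8 1.2 2.0
   vertex 1.0 3.6 2.6
  endloop
 endfacet
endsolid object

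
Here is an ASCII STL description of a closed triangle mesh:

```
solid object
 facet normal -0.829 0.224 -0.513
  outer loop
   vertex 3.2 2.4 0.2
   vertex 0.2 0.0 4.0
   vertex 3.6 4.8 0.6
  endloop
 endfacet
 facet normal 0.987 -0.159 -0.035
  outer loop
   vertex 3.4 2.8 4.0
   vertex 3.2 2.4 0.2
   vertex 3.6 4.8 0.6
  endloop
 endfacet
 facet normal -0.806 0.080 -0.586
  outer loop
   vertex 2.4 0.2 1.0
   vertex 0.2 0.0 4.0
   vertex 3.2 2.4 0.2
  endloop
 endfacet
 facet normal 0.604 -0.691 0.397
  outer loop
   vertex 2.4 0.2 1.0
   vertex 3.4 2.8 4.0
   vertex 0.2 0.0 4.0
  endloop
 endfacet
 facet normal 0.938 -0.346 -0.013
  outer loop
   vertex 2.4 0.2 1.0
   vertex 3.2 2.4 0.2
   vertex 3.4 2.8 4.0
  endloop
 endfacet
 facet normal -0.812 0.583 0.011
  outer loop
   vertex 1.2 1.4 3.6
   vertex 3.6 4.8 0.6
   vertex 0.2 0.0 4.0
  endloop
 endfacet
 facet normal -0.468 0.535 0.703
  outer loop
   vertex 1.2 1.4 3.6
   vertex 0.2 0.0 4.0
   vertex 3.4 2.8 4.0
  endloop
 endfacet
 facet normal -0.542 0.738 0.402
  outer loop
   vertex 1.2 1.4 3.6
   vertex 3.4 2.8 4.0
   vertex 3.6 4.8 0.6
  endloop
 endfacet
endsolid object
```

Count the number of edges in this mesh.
12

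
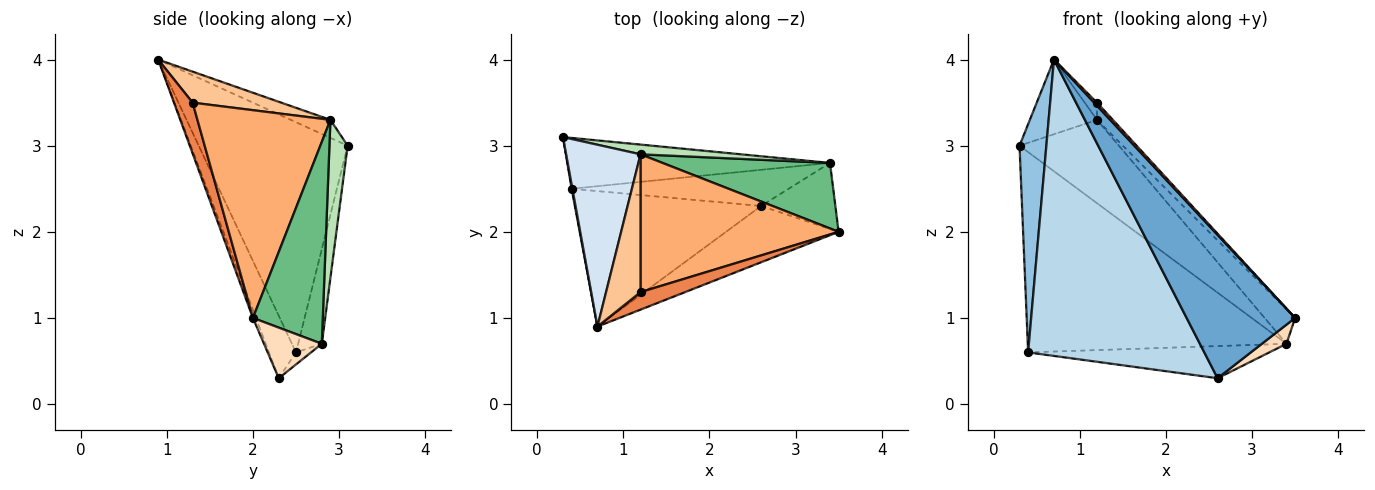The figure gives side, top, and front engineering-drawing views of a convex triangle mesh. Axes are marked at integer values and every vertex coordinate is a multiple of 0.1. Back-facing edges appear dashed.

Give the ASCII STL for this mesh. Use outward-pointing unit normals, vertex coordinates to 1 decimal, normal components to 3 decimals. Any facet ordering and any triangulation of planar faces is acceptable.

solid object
 facet normal -0.026 -0.930 -0.365
  outer loop
   vertex 2.6 2.3 0.3
   vertex 3.5 2.0 1.0
   vertex 0.7 0.9 4.0
  endloop
 endfacet
 facet normal -0.984 -0.177 0.003
  outer loop
   vertex 0.4 2.5 0.6
   vertex 0.7 0.9 4.0
   vertex 0.3 3.1 3.0
  endloop
 endfacet
 facet normal -0.138 -0.901 -0.412
  outer loop
   vertex 0.4 2.5 0.6
   vertex 2.6 2.3 0.3
   vertex 0.7 0.9 4.0
  endloop
 endfacet
 facet normal -0.219 0.371 0.903
  outer loop
   vertex 1.2 2.9 3.3
   vertex 0.3 3.1 3.0
   vertex 0.7 0.9 4.0
  endloop
 endfacet
 facet normal 0.747 -0.115 0.655
  outer loop
   vertex 1.2 1.3 3.5
   vertex 0.7 0.9 4.0
   vertex 3.5 2.0 1.0
  endloop
 endfacet
 facet normal 0.721 0.086 0.687
  outer loop
   vertex 1.2 1.3 3.5
   vertex 3.5 2.0 1.0
   vertex 1.2 2.9 3.3
  endloop
 endfacet
 facet normal 0.666 0.093 0.740
  outer loop
   vertex 1.2 1.3 3.5
   vertex 1.2 2.9 3.3
   vertex 0.7 0.9 4.0
  endloop
 endfacet
 facet normal 0.547 -0.233 -0.804
  outer loop
   vertex 3.4 2.8 0.7
   vertex 3.5 2.0 1.0
   vertex 2.6 2.3 0.3
  endloop
 endfacet
 facet normal 0.730 0.318 0.605
  outer loop
   vertex 3.4 2.8 0.7
   vertex 1.2 2.9 3.3
   vertex 3.5 2.0 1.0
  endloop
 endfacet
 facet normal -0.041 0.664 -0.747
  outer loop
   vertex 3.4 2.8 0.7
   vertex 2.6 2.3 0.3
   vertex 0.4 2.5 0.6
  endloop
 endfacet
 facet normal 0.179 0.977 0.114
  outer loop
   vertex 3.4 2.8 0.7
   vertex 0.3 3.1 3.0
   vertex 1.2 2.9 3.3
  endloop
 endfacet
 facet normal -0.088 0.965 -0.245
  outer loop
   vertex 3.4 2.8 0.7
   vertex 0.4 2.5 0.6
   vertex 0.3 3.1 3.0
  endloop
 endfacet
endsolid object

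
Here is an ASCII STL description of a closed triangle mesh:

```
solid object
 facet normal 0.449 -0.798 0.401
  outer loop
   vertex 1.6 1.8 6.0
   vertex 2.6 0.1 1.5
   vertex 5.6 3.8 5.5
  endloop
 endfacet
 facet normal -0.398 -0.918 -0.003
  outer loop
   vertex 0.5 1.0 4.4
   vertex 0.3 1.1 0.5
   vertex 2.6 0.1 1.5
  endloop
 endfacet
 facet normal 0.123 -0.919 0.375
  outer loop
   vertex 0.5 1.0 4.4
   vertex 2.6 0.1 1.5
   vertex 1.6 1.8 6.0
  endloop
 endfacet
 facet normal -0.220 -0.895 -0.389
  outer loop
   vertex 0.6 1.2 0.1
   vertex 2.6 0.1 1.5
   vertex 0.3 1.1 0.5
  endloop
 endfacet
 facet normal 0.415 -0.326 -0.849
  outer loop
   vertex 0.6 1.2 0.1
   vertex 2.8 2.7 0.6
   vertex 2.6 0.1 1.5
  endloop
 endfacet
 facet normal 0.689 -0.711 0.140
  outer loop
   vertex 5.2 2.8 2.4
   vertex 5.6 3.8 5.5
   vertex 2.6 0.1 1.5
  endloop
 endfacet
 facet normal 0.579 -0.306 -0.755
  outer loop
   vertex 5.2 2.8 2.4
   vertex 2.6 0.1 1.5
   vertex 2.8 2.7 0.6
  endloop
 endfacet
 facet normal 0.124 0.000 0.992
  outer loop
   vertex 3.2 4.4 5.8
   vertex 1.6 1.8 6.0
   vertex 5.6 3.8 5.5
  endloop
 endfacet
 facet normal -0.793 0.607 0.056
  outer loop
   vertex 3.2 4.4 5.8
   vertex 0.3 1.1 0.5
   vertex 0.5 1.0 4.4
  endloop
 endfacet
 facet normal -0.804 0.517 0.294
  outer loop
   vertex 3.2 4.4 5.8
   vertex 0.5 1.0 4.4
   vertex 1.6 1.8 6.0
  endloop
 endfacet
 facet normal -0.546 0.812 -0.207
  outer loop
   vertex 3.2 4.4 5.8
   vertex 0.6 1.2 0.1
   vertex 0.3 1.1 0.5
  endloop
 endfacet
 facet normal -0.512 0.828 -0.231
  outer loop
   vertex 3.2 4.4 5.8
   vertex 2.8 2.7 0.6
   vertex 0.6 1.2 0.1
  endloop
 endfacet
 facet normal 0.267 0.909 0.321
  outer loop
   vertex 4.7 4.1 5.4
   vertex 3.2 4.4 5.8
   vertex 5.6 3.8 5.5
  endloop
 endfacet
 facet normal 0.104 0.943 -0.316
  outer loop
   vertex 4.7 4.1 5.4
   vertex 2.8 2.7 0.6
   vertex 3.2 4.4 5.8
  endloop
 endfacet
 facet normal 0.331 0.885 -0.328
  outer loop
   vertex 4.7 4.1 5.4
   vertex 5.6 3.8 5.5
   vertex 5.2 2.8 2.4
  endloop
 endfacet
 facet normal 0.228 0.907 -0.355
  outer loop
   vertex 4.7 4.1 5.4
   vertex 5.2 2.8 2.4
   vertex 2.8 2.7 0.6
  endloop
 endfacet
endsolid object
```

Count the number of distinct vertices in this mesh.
10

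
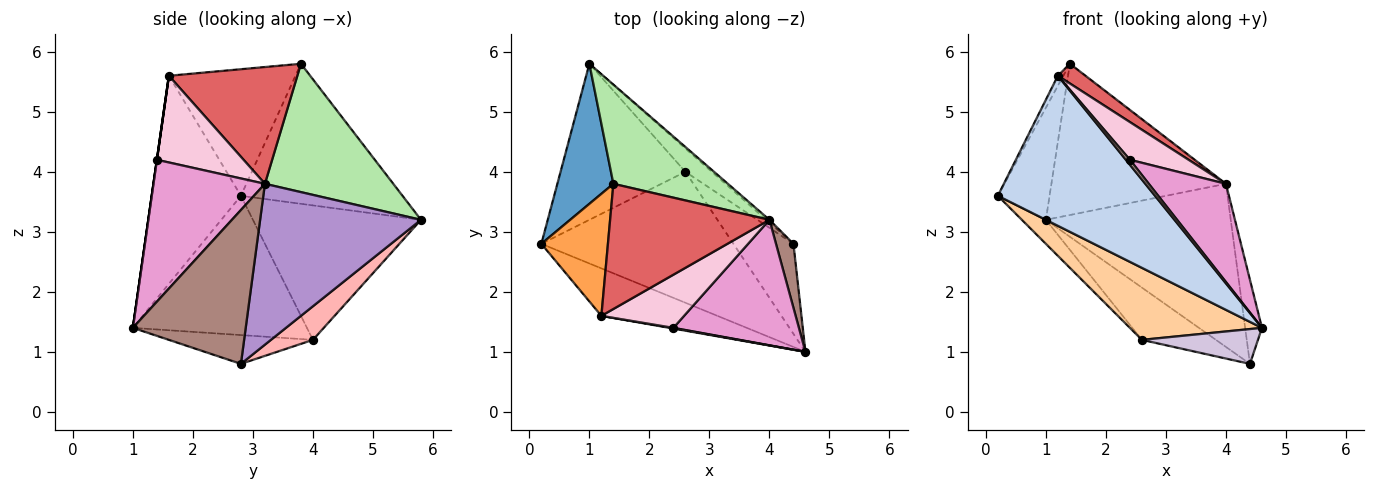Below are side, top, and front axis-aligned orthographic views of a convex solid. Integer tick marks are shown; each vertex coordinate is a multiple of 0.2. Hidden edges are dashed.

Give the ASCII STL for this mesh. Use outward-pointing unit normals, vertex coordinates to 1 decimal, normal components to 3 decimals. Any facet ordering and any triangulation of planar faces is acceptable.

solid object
 facet normal -0.890 0.285 0.356
  outer loop
   vertex 1.4 3.8 5.8
   vertex 1.0 5.8 3.2
   vertex 0.2 2.8 3.6
  endloop
 endfacet
 facet normal -0.476 -0.839 -0.265
  outer loop
   vertex 1.2 1.6 5.6
   vertex 0.2 2.8 3.6
   vertex 4.6 1.0 1.4
  endloop
 endfacet
 facet normal -0.884 0.038 0.465
  outer loop
   vertex 1.2 1.6 5.6
   vertex 1.4 3.8 5.8
   vertex 0.2 2.8 3.6
  endloop
 endfacet
 facet normal -0.536 -0.407 -0.740
  outer loop
   vertex 2.6 4.0 1.2
   vertex 4.6 1.0 1.4
   vertex 0.2 2.8 3.6
  endloop
 endfacet
 facet normal -0.729 0.104 -0.677
  outer loop
   vertex 2.6 4.0 1.2
   vertex 0.2 2.8 3.6
   vertex 1.0 5.8 3.2
  endloop
 endfacet
 facet normal 0.524 0.712 0.467
  outer loop
   vertex 4.0 3.2 3.8
   vertex 1.0 5.8 3.2
   vertex 1.4 3.8 5.8
  endloop
 endfacet
 facet normal 0.586 -0.126 0.800
  outer loop
   vertex 4.0 3.2 3.8
   vertex 1.4 3.8 5.8
   vertex 1.2 1.6 5.6
  endloop
 endfacet
 facet normal 0.460 0.811 -0.362
  outer loop
   vertex 4.4 2.8 0.8
   vertex 2.6 4.0 1.2
   vertex 1.0 5.8 3.2
  endloop
 endfacet
 facet normal 0.656 0.754 -0.013
  outer loop
   vertex 4.4 2.8 0.8
   vertex 1.0 5.8 3.2
   vertex 4.0 3.2 3.8
  endloop
 endfacet
 facet normal -0.409 -0.329 -0.851
  outer loop
   vertex 4.4 2.8 0.8
   vertex 4.6 1.0 1.4
   vertex 2.6 4.0 1.2
  endloop
 endfacet
 facet normal 0.983 0.146 0.112
  outer loop
   vertex 4.4 2.8 0.8
   vertex 4.0 3.2 3.8
   vertex 4.6 1.0 1.4
  endloop
 endfacet
 facet normal 0.000 -0.990 0.141
  outer loop
   vertex 2.4 1.4 4.2
   vertex 1.2 1.6 5.6
   vertex 4.6 1.0 1.4
  endloop
 endfacet
 facet normal 0.665 -0.460 0.588
  outer loop
   vertex 2.4 1.4 4.2
   vertex 4.6 1.0 1.4
   vertex 4.0 3.2 3.8
  endloop
 endfacet
 facet normal 0.650 -0.440 0.620
  outer loop
   vertex 2.4 1.4 4.2
   vertex 4.0 3.2 3.8
   vertex 1.2 1.6 5.6
  endloop
 endfacet
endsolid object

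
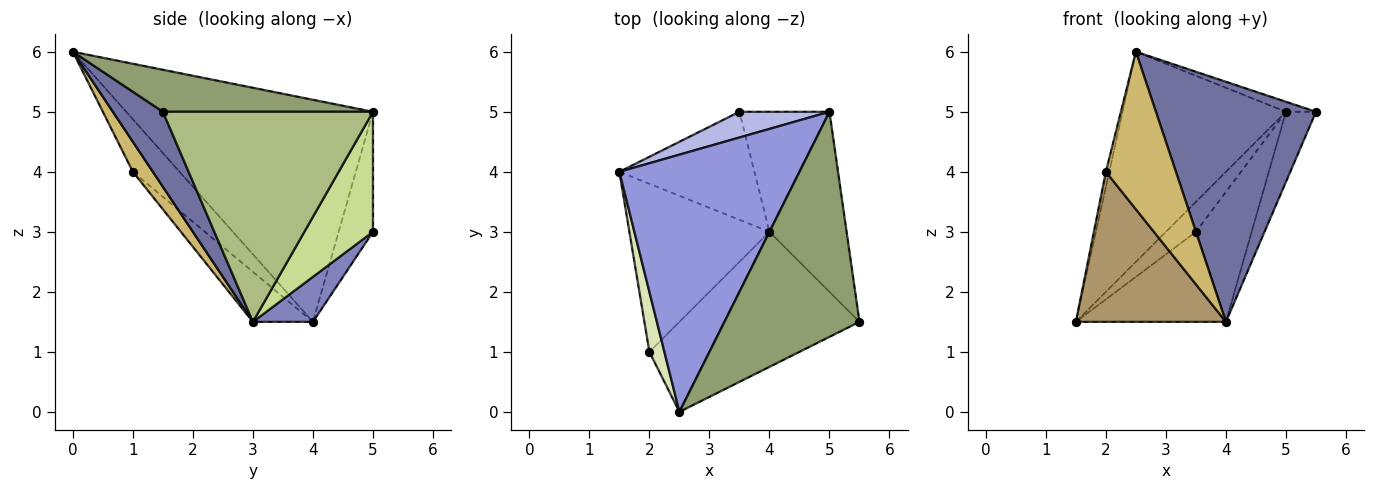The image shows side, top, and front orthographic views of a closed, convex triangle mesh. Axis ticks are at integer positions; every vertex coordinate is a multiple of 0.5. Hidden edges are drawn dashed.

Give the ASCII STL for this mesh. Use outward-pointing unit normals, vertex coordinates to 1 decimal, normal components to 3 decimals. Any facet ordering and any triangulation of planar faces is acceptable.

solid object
 facet normal 0.263 -0.841 -0.473
  outer loop
   vertex 4.0 3.0 1.5
   vertex 5.5 1.5 5.0
   vertex 2.5 0.0 6.0
  endloop
 endfacet
 facet normal 0.248 0.620 -0.744
  outer loop
   vertex 4.0 3.0 1.5
   vertex 1.5 4.0 1.5
   vertex 3.5 5.0 3.0
  endloop
 endfacet
 facet normal -0.691 0.457 0.560
  outer loop
   vertex 5.0 5.0 5.0
   vertex 1.5 4.0 1.5
   vertex 2.5 0.0 6.0
  endloop
 endfacet
 facet normal -0.655 0.573 0.492
  outer loop
   vertex 5.0 5.0 5.0
   vertex 3.5 5.0 3.0
   vertex 1.5 4.0 1.5
  endloop
 endfacet
 facet normal 0.297 0.042 0.954
  outer loop
   vertex 5.0 5.0 5.0
   vertex 2.5 0.0 6.0
   vertex 5.5 1.5 5.0
  endloop
 endfacet
 facet normal 0.930 0.133 -0.342
  outer loop
   vertex 5.0 5.0 5.0
   vertex 5.5 1.5 5.0
   vertex 4.0 3.0 1.5
  endloop
 endfacet
 facet normal 0.671 0.545 -0.503
  outer loop
   vertex 5.0 5.0 5.0
   vertex 4.0 3.0 1.5
   vertex 3.5 5.0 3.0
  endloop
 endfacet
 facet normal -0.959 0.069 0.274
  outer loop
   vertex 2.0 1.0 4.0
   vertex 2.5 0.0 6.0
   vertex 1.5 4.0 1.5
  endloop
 endfacet
 facet normal -0.257 -0.644 -0.721
  outer loop
   vertex 2.0 1.0 4.0
   vertex 1.5 4.0 1.5
   vertex 4.0 3.0 1.5
  endloop
 endfacet
 facet normal 0.241 -0.843 -0.482
  outer loop
   vertex 2.0 1.0 4.0
   vertex 4.0 3.0 1.5
   vertex 2.5 0.0 6.0
  endloop
 endfacet
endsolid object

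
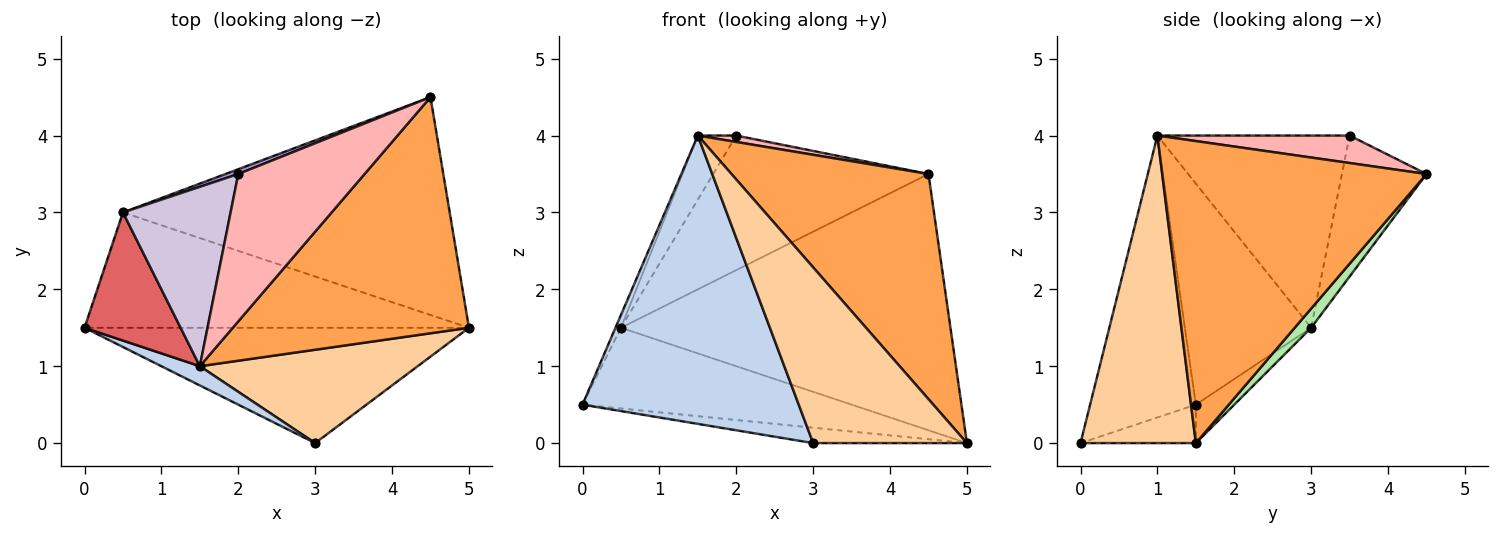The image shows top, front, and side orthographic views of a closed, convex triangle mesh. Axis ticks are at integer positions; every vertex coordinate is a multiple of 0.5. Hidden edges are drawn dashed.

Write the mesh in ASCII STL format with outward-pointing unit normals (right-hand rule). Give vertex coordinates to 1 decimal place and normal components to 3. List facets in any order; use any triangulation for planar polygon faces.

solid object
 facet normal -0.099 0.132 -0.986
  outer loop
   vertex 3.0 0.0 0.0
   vertex 0.0 1.5 0.5
   vertex 5.0 1.5 0.0
  endloop
 endfacet
 facet normal -0.438 -0.897 0.060
  outer loop
   vertex 1.5 1.0 4.0
   vertex 0.0 1.5 0.5
   vertex 3.0 0.0 0.0
  endloop
 endfacet
 facet normal 0.679 -0.506 0.531
  outer loop
   vertex 1.5 1.0 4.0
   vertex 5.0 1.5 0.0
   vertex 4.5 4.5 3.5
  endloop
 endfacet
 facet normal 0.552 -0.736 0.391
  outer loop
   vertex 1.5 1.0 4.0
   vertex 3.0 0.0 0.0
   vertex 5.0 1.5 0.0
  endloop
 endfacet
 facet normal -0.082 0.572 -0.816
  outer loop
   vertex 0.5 3.0 1.5
   vertex 5.0 1.5 0.0
   vertex 0.0 1.5 0.5
  endloop
 endfacet
 facet normal 0.038 0.761 -0.647
  outer loop
   vertex 0.5 3.0 1.5
   vertex 4.5 4.5 3.5
   vertex 5.0 1.5 0.0
  endloop
 endfacet
 facet normal -0.916 0.040 0.398
  outer loop
   vertex 0.5 3.0 1.5
   vertex 0.0 1.5 0.5
   vertex 1.5 1.0 4.0
  endloop
 endfacet
 facet normal 0.212 -0.042 0.976
  outer loop
   vertex 2.0 3.5 4.0
   vertex 1.5 1.0 4.0
   vertex 4.5 4.5 3.5
  endloop
 endfacet
 facet normal -0.365 0.930 0.033
  outer loop
   vertex 2.0 3.5 4.0
   vertex 4.5 4.5 3.5
   vertex 0.5 3.0 1.5
  endloop
 endfacet
 facet normal -0.860 0.172 0.481
  outer loop
   vertex 2.0 3.5 4.0
   vertex 0.5 3.0 1.5
   vertex 1.5 1.0 4.0
  endloop
 endfacet
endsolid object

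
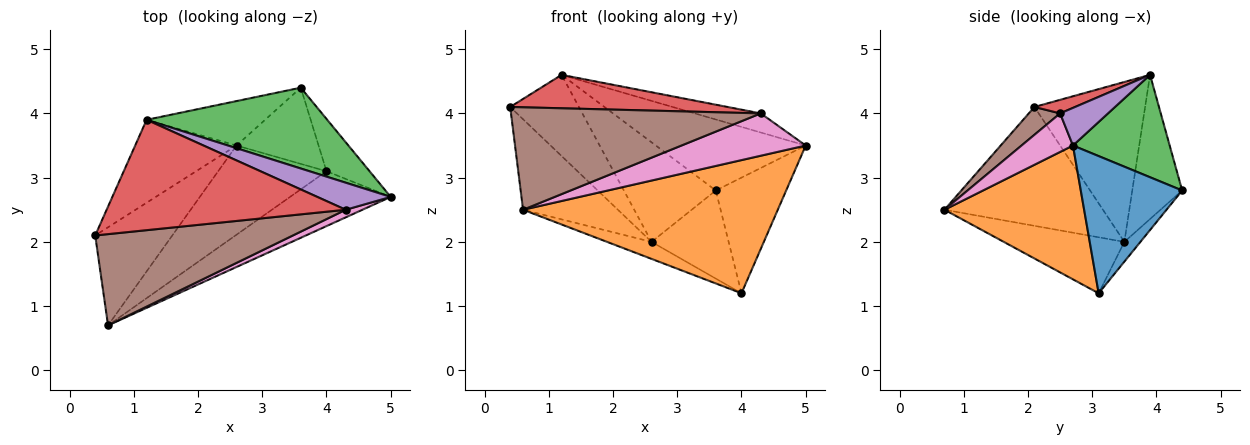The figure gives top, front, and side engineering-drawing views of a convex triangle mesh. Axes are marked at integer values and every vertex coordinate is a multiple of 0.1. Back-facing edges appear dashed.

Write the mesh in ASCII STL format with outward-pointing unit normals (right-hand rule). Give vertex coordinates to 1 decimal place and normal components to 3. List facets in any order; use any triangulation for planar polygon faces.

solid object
 facet normal 0.795 0.552 -0.250
  outer loop
   vertex 4.0 3.1 1.2
   vertex 3.6 4.4 2.8
   vertex 5.0 2.7 3.5
  endloop
 endfacet
 facet normal 0.452 -0.825 -0.340
  outer loop
   vertex 4.0 3.1 1.2
   vertex 5.0 2.7 3.5
   vertex 0.6 0.7 2.5
  endloop
 endfacet
 facet normal 0.392 0.607 0.691
  outer loop
   vertex 1.2 3.9 4.6
   vertex 5.0 2.7 3.5
   vertex 3.6 4.4 2.8
  endloop
 endfacet
 facet normal 0.054 -0.290 0.956
  outer loop
   vertex 4.3 2.5 4.0
   vertex 1.2 3.9 4.6
   vertex 0.4 2.1 4.1
  endloop
 endfacet
 facet normal 0.386 0.532 0.753
  outer loop
   vertex 4.3 2.5 4.0
   vertex 5.0 2.7 3.5
   vertex 1.2 3.9 4.6
  endloop
 endfacet
 facet normal 0.093 -0.743 0.662
  outer loop
   vertex 4.3 2.5 4.0
   vertex 0.4 2.1 4.1
   vertex 0.6 0.7 2.5
  endloop
 endfacet
 facet normal 0.377 -0.912 0.163
  outer loop
   vertex 4.3 2.5 4.0
   vertex 0.6 0.7 2.5
   vertex 5.0 2.7 3.5
  endloop
 endfacet
 facet normal -0.750 0.449 -0.486
  outer loop
   vertex 2.6 3.5 2.0
   vertex 0.6 0.7 2.5
   vertex 0.4 2.1 4.1
  endloop
 endfacet
 facet normal -0.748 0.464 -0.474
  outer loop
   vertex 2.6 3.5 2.0
   vertex 0.4 2.1 4.1
   vertex 1.2 3.9 4.6
  endloop
 endfacet
 facet normal -0.453 0.167 -0.876
  outer loop
   vertex 2.6 3.5 2.0
   vertex 4.0 3.1 1.2
   vertex 0.6 0.7 2.5
  endloop
 endfacet
 facet normal -0.156 0.747 -0.646
  outer loop
   vertex 2.6 3.5 2.0
   vertex 3.6 4.4 2.8
   vertex 4.0 3.1 1.2
  endloop
 endfacet
 facet normal -0.444 0.818 -0.365
  outer loop
   vertex 2.6 3.5 2.0
   vertex 1.2 3.9 4.6
   vertex 3.6 4.4 2.8
  endloop
 endfacet
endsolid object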